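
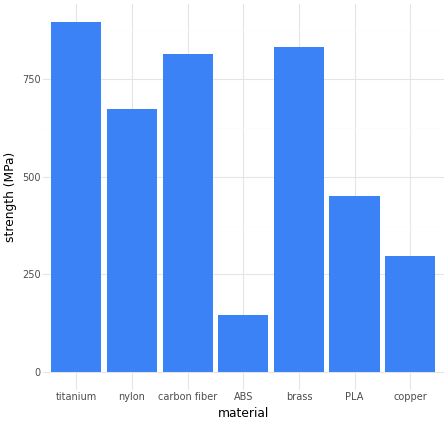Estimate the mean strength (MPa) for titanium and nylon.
≈ 800

(900 + 700) / 2 ≈ 800.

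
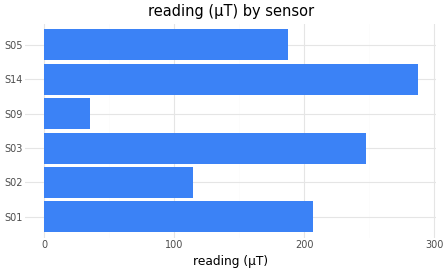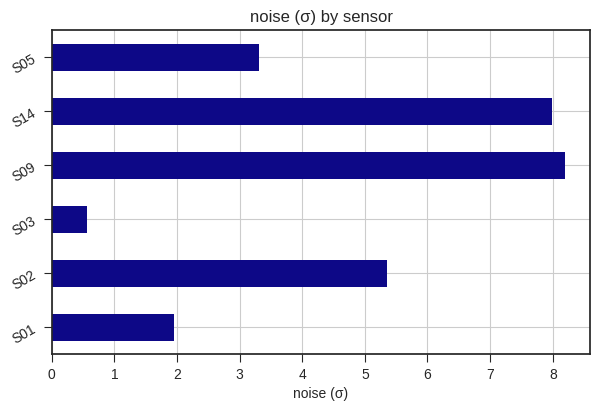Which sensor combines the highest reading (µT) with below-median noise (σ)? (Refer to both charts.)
S03

Chart 2 median noise (σ) ≈ 4; below-median sensors: S01, S03, S05. Among those, S03 has the highest reading (µT) (≈ 250).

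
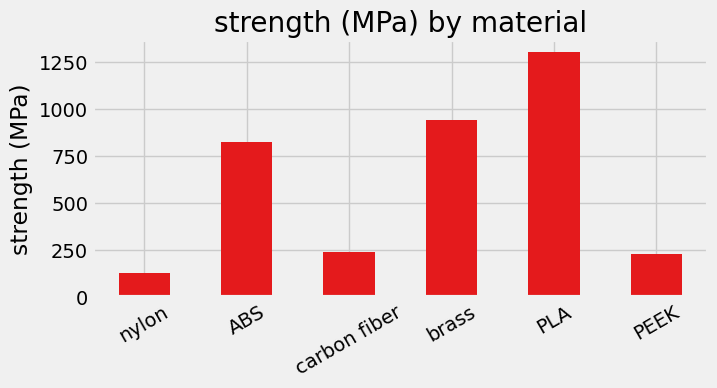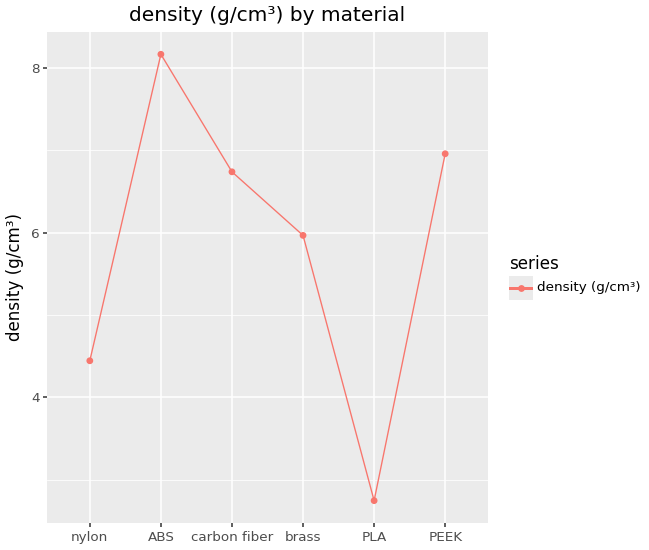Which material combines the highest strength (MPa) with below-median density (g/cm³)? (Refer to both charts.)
PLA

Chart 2 median density (g/cm³) ≈ 6; below-median materials: nylon, brass, PLA. Among those, PLA has the highest strength (MPa) (≈ 1400).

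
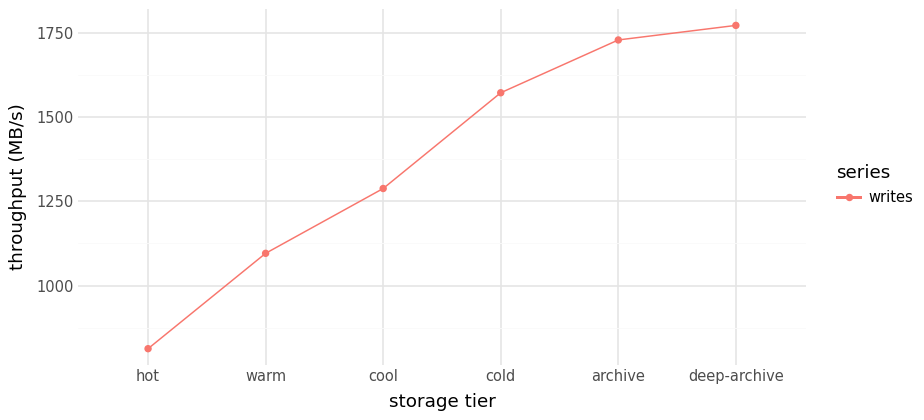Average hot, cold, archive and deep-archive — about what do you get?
≈ 1475

(800 + 1600 + 1700 + 1800) / 4 ≈ 1475.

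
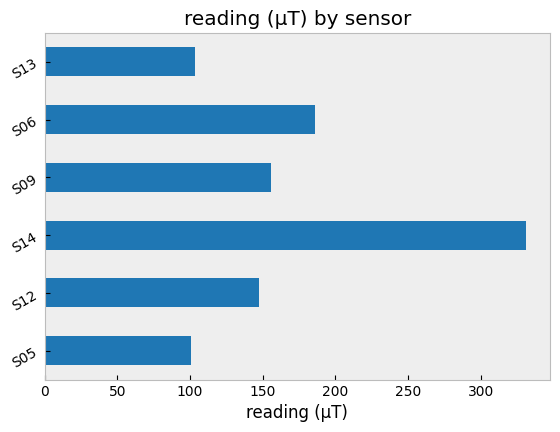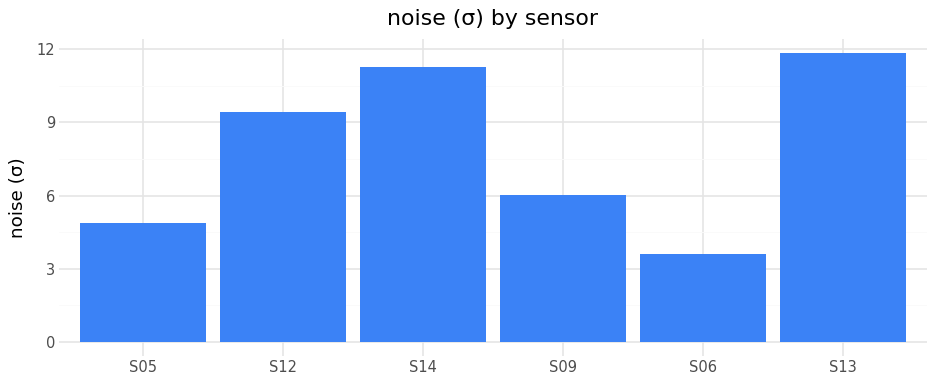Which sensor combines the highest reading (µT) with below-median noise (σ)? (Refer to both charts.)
S06

Chart 2 median noise (σ) ≈ 8; below-median sensors: S05, S09, S06. Among those, S06 has the highest reading (µT) (≈ 200).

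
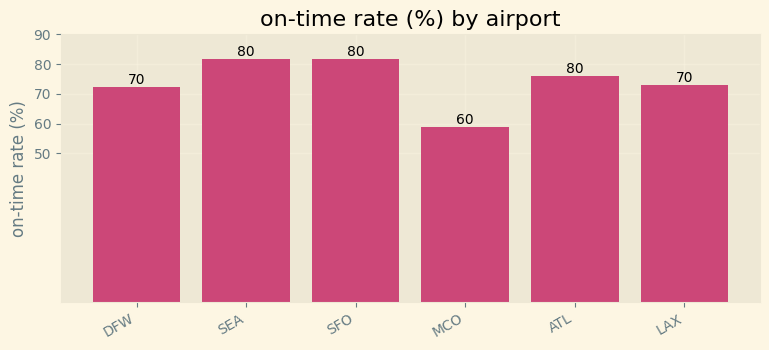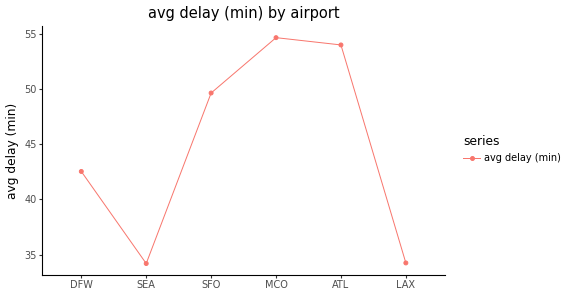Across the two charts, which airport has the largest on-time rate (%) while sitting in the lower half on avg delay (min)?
Chart 2 median avg delay (min) ≈ 50; below-median airports: DFW, SEA, LAX. Among those, SEA has the highest on-time rate (%) (≈ 80).

SEA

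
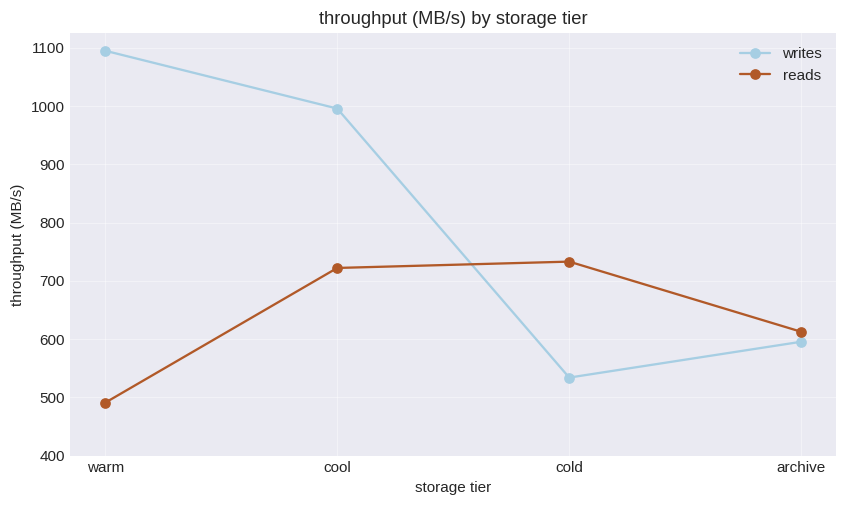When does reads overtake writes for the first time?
cool: reads ≈ 700 vs writes ≈ 1000 (not yet); cold: reads ≈ 700 vs writes ≈ 500 (first crossover).

cold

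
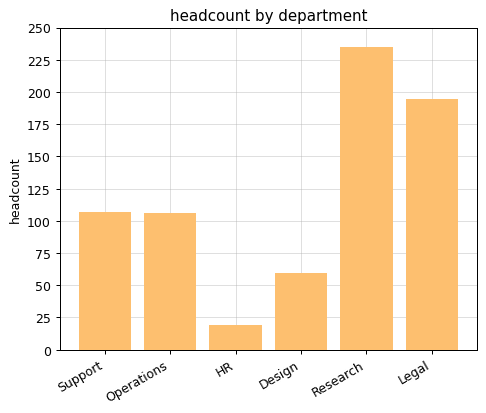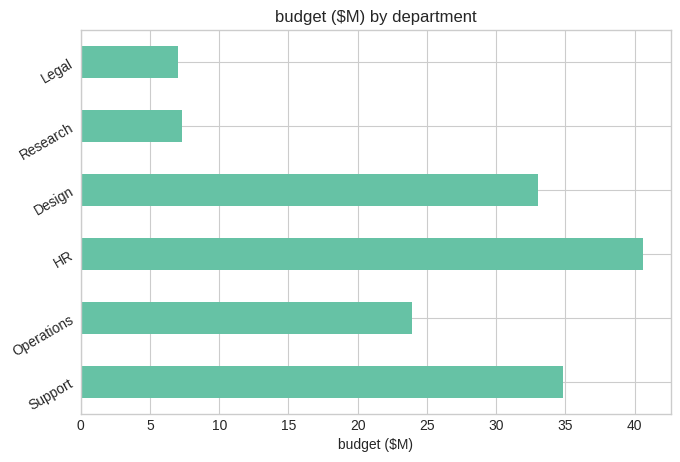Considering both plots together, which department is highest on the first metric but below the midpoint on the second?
Research

Chart 2 median budget ($M) ≈ 30; below-median departments: Operations, Research, Legal. Among those, Research has the highest headcount (≈ 225).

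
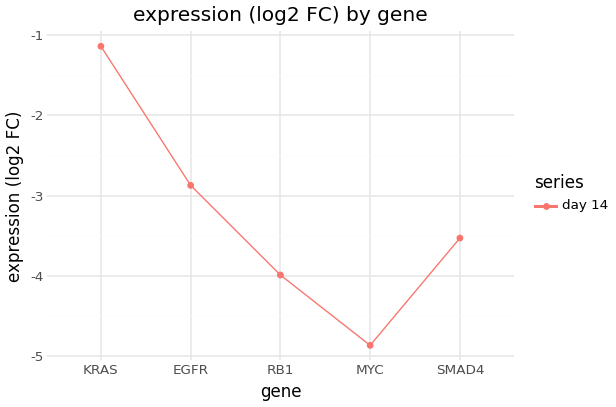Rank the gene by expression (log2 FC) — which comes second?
Top 3: KRAS ≈ -1.0, EGFR ≈ -3.0, SMAD4 ≈ -3.5.

EGFR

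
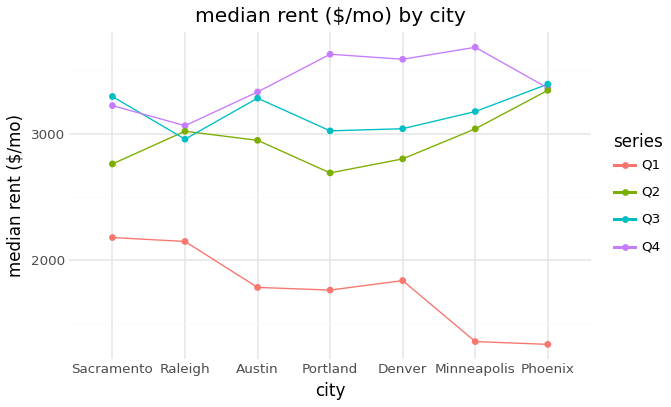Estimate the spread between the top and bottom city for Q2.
≈ 800

Max Phoenix ≈ 3400, min Portland ≈ 2600; range ≈ 800.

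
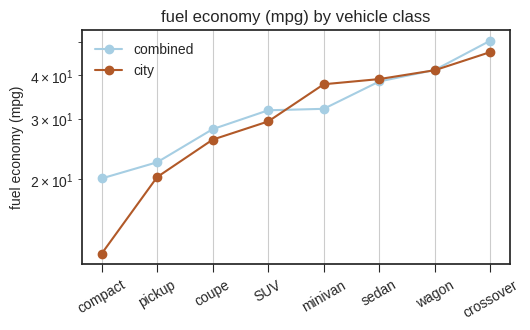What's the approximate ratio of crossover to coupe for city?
≈ 1.8×

crossover ≈ 45, coupe ≈ 25; 45/25 ≈ 1.8.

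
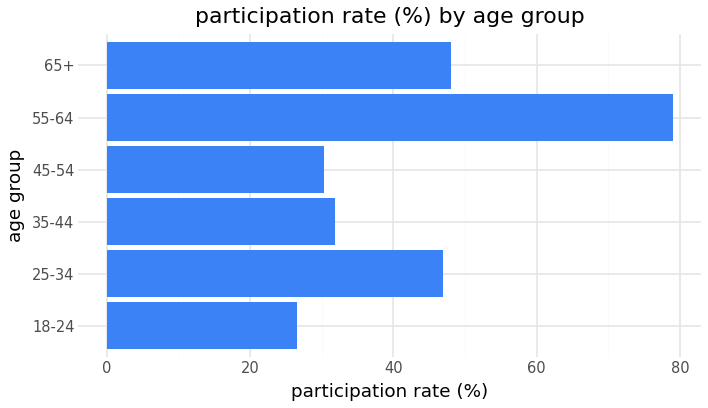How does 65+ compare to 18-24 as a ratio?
65+ ≈ 50, 18-24 ≈ 30; 50/30 ≈ 1.67.

≈ 1.67×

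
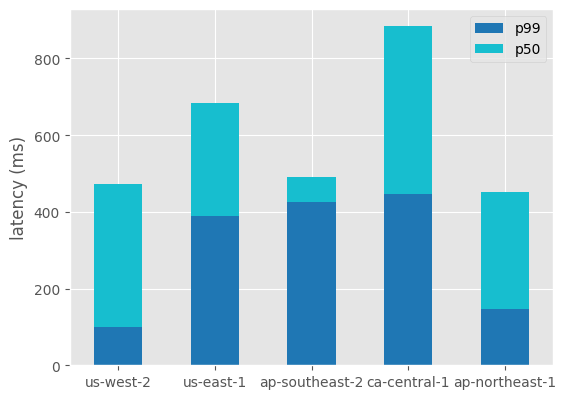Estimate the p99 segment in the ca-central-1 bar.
≈ 400

p99 top ≈ 400, bottom ≈ 0; segment ≈ 400.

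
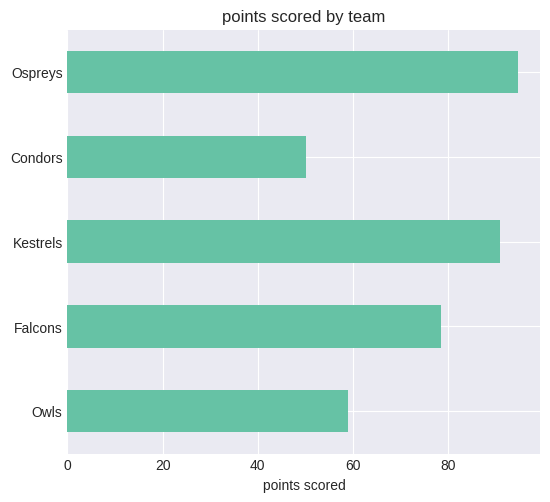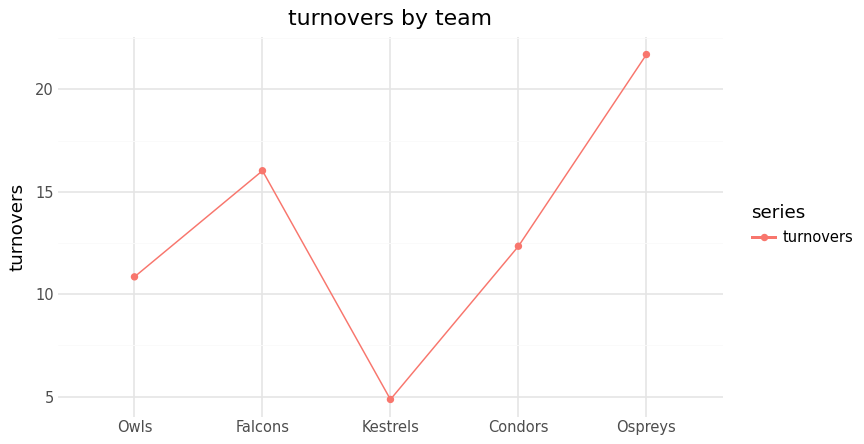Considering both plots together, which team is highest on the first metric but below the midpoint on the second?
Chart 2 median turnovers ≈ 12; below-median teams: Owls, Kestrels. Among those, Kestrels has the highest points scored (≈ 90).

Kestrels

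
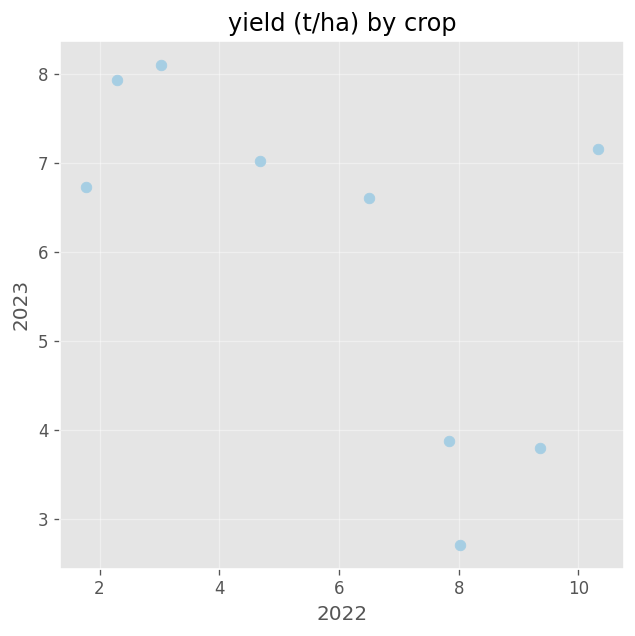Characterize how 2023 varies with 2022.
negative, moderate

Points are negatively correlated; moderate (|r| ≈ 0.6).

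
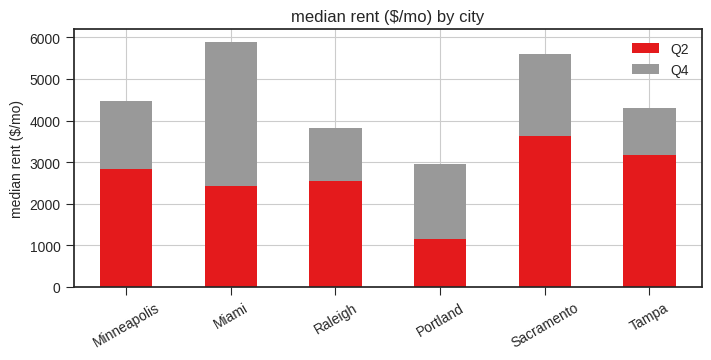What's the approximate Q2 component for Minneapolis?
Q2 top ≈ 3000, bottom ≈ 0; segment ≈ 3000.

≈ 3000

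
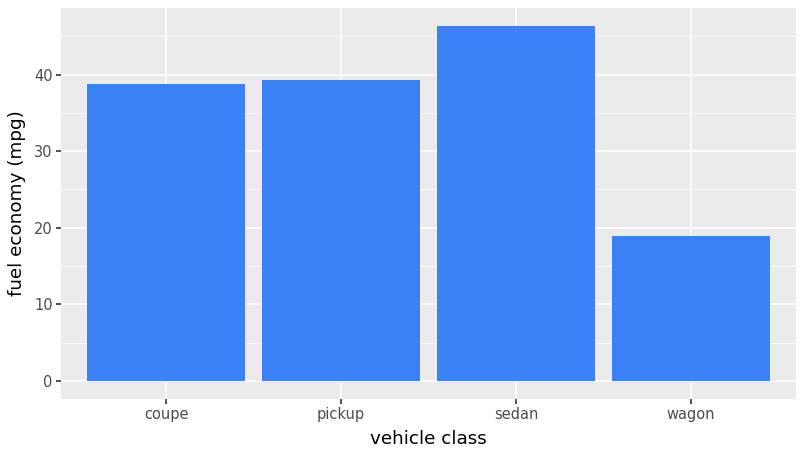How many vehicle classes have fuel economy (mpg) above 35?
Above 35: coupe, pickup, sedan.

3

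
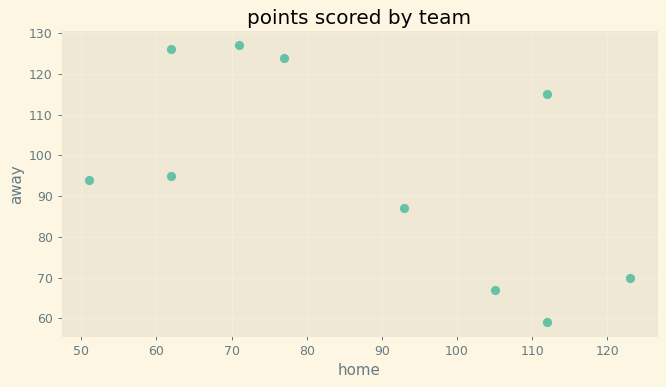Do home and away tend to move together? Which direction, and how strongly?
Points are negatively correlated; moderate (|r| ≈ 0.6).

negative, moderate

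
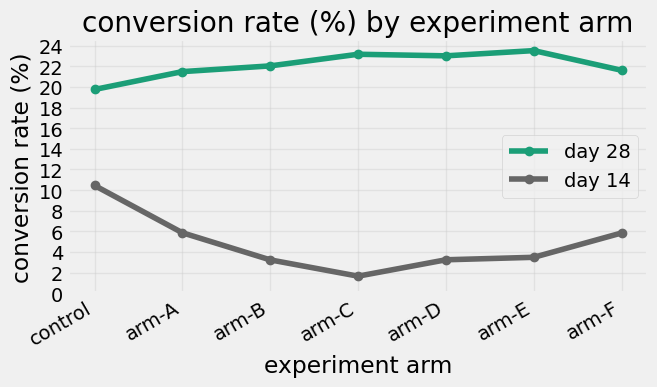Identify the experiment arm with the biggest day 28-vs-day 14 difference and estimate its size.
arm-C: day 28 ≈ 24, day 14 ≈ 2 → gap ≈ 22. Next-largest (arm-E) is only ≈ 20.

arm-C, ≈ 22 %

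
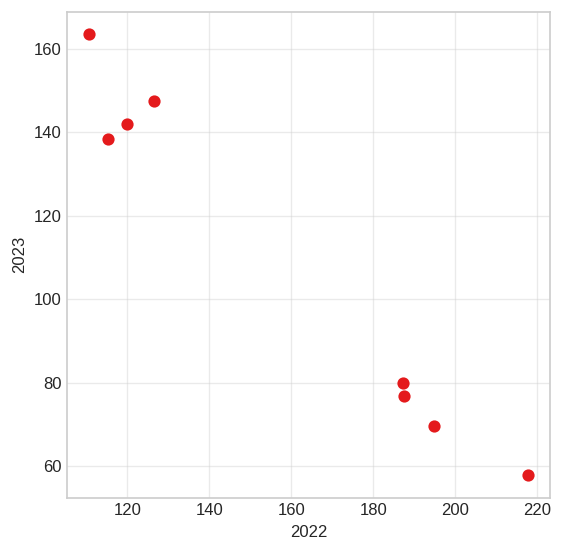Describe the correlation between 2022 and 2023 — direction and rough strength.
Points are negatively correlated; strong (|r| ≈ 1.0).

negative, strong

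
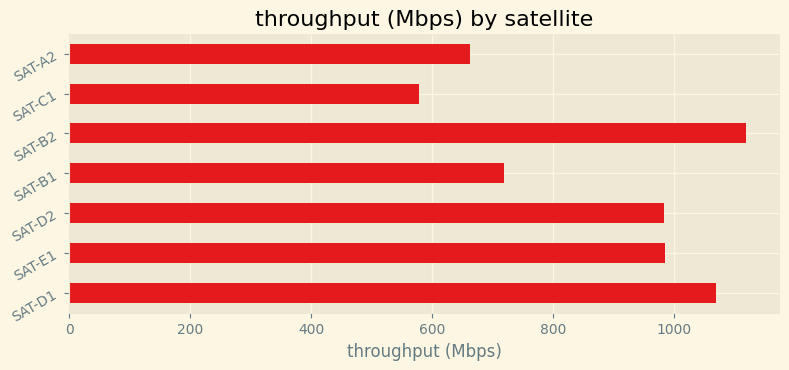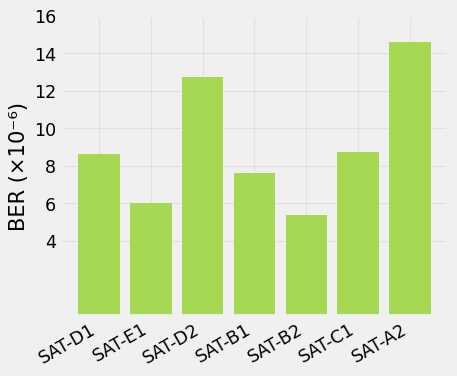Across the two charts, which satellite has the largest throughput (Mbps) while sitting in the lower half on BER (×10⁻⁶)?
Chart 2 median BER (×10⁻⁶) ≈ 8; below-median satellites: SAT-E1, SAT-B1, SAT-B2. Among those, SAT-B2 has the highest throughput (Mbps) (≈ 1200).

SAT-B2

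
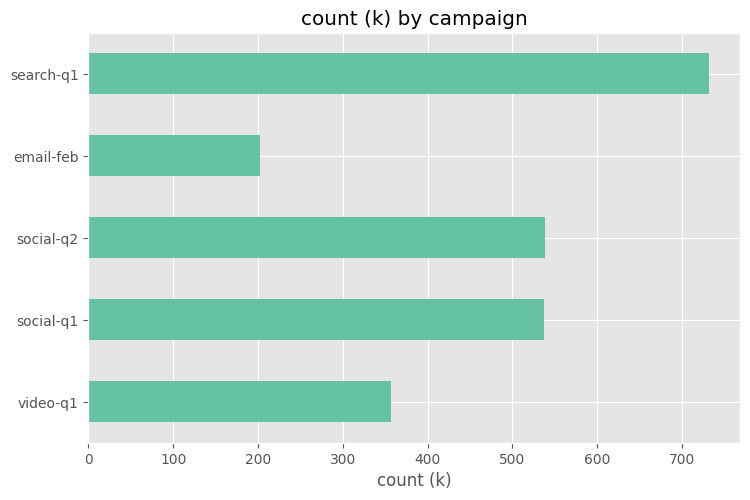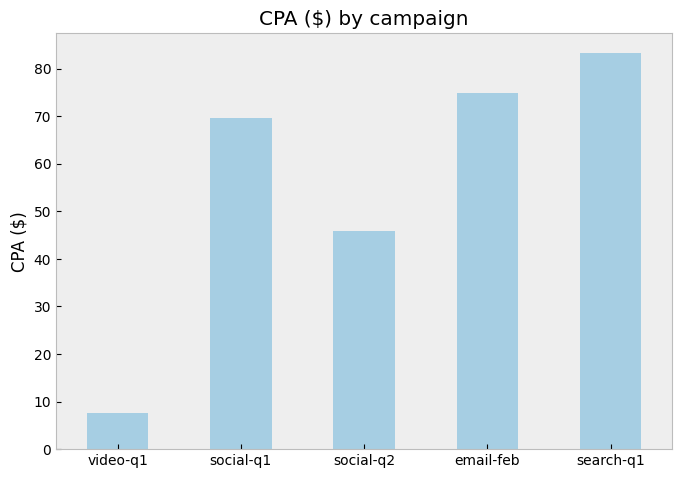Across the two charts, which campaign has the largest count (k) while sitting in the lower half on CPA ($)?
Chart 2 median CPA ($) ≈ 70; below-median campaigns: video-q1, social-q2. Among those, social-q2 has the highest count (k) (≈ 500).

social-q2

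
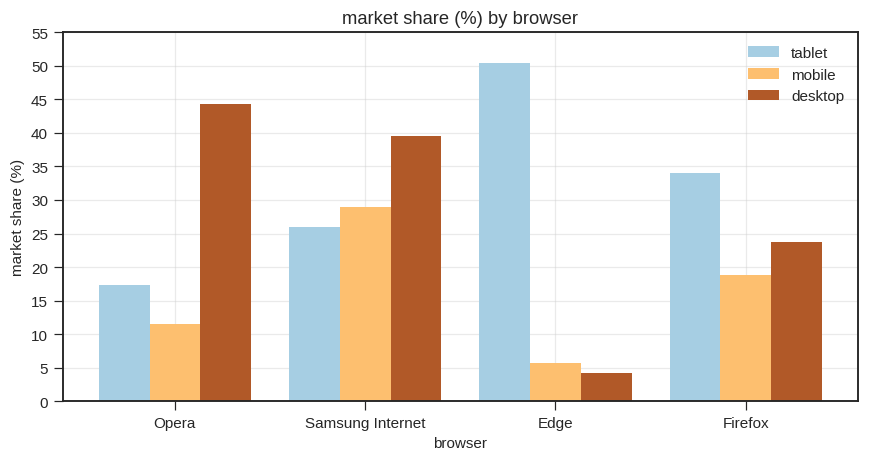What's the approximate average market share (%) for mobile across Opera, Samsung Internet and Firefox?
≈ 20

(10 + 30 + 20) / 3 ≈ 20.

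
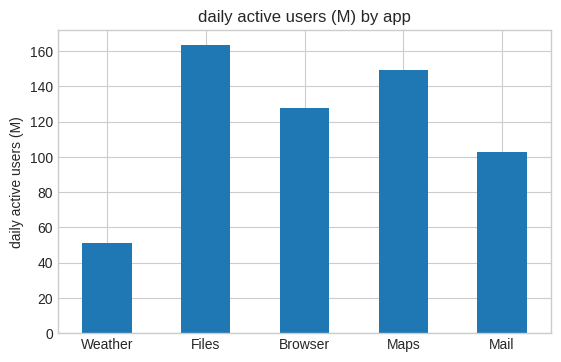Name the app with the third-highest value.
Top 4: Files ≈ 160, Maps ≈ 140, Browser ≈ 120, Mail ≈ 100.

Browser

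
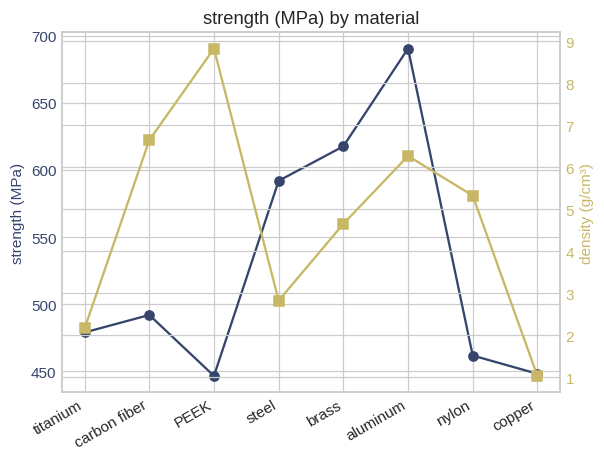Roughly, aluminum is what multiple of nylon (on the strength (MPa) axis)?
aluminum ≈ 700, nylon ≈ 450; 700/450 ≈ 1.56.

≈ 1.56×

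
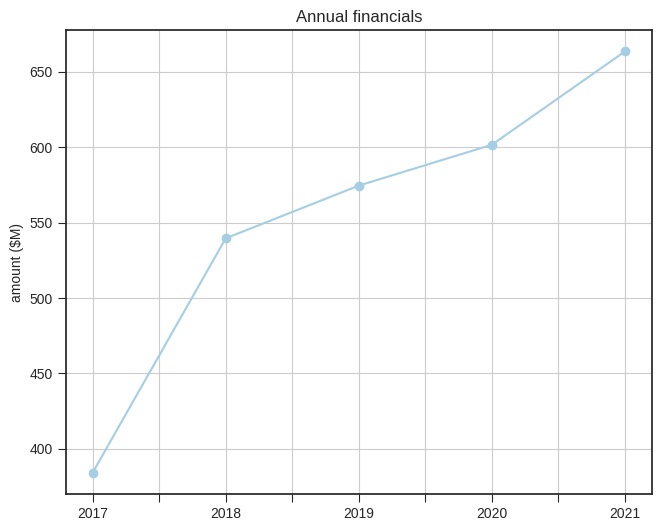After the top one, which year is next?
2020

Top 3: 2021 ≈ 675, 2020 ≈ 600, 2019 ≈ 575.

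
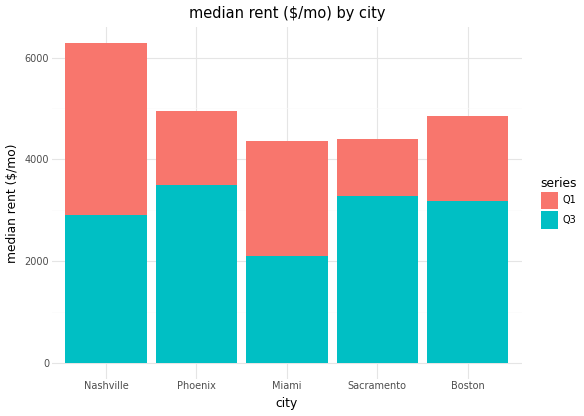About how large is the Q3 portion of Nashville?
≈ 3000

Q3 top ≈ 3000, bottom ≈ 0; segment ≈ 3000.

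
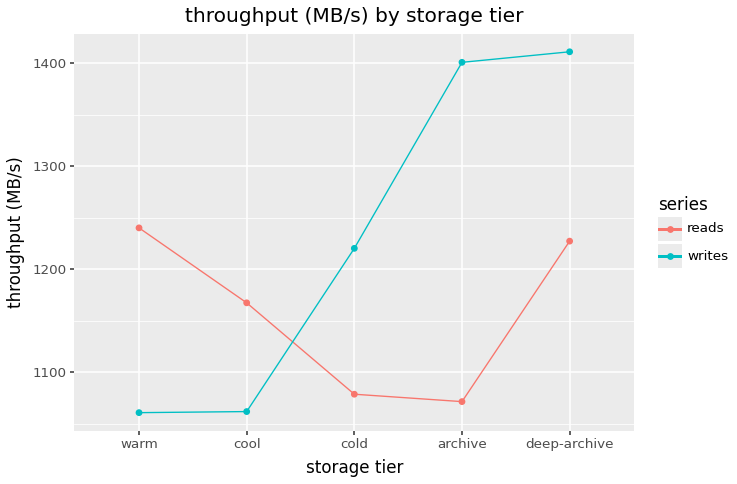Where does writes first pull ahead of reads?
cool: writes ≈ 1050 vs reads ≈ 1150 (not yet); cold: writes ≈ 1200 vs reads ≈ 1100 (first crossover).

cold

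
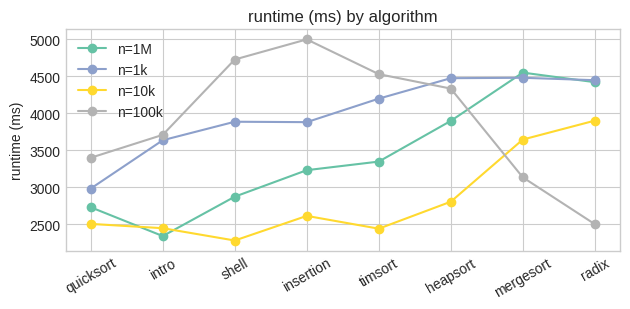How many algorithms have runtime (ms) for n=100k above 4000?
Above 4000: shell, insertion, timsort, heapsort.

4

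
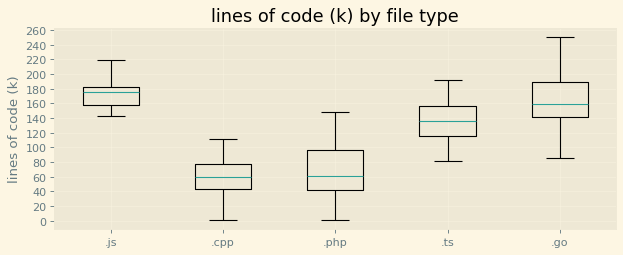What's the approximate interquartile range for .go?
Q3 ≈ 180, Q1 ≈ 140; IQR ≈ 40.

≈ 40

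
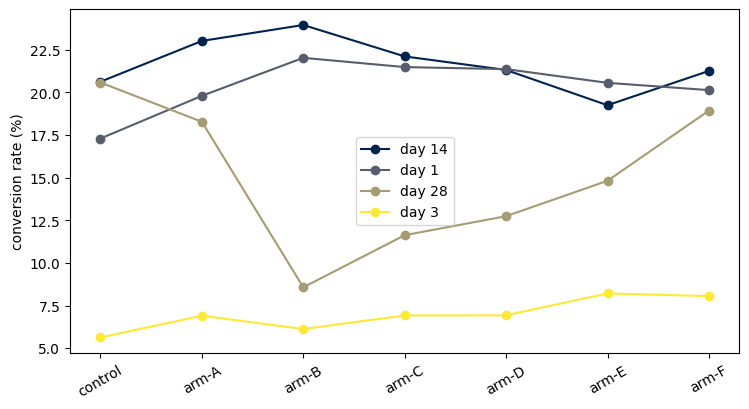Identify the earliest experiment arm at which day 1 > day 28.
control: day 1 ≈ 18 vs day 28 ≈ 20 (not yet); arm-A: day 1 ≈ 20 vs day 28 ≈ 18 (first crossover).

arm-A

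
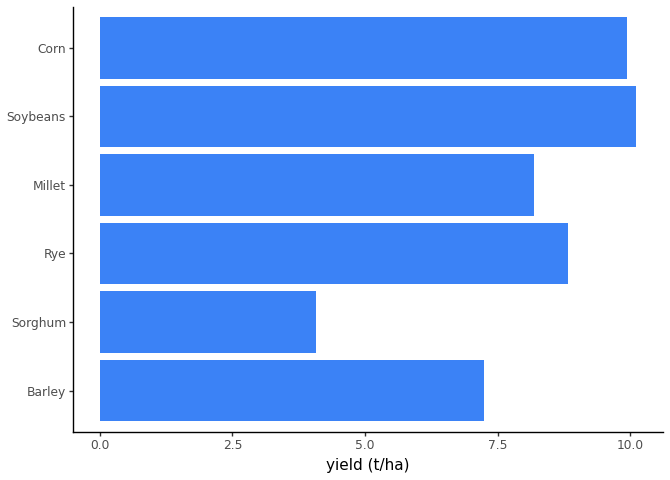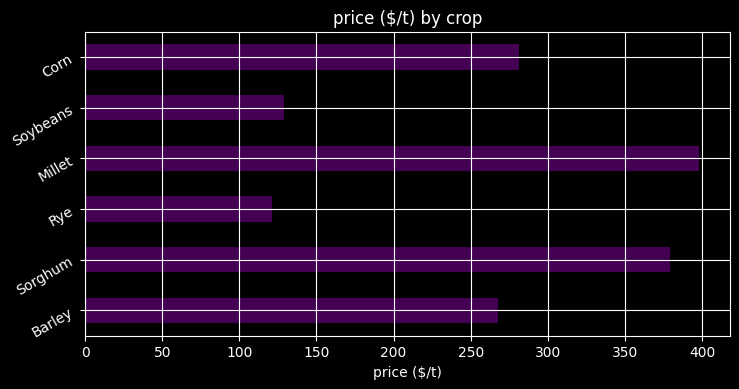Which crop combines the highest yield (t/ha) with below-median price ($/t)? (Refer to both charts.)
Chart 2 median price ($/t) ≈ 250; below-median crops: Barley, Rye, Soybeans. Among those, Soybeans has the highest yield (t/ha) (≈ 10).

Soybeans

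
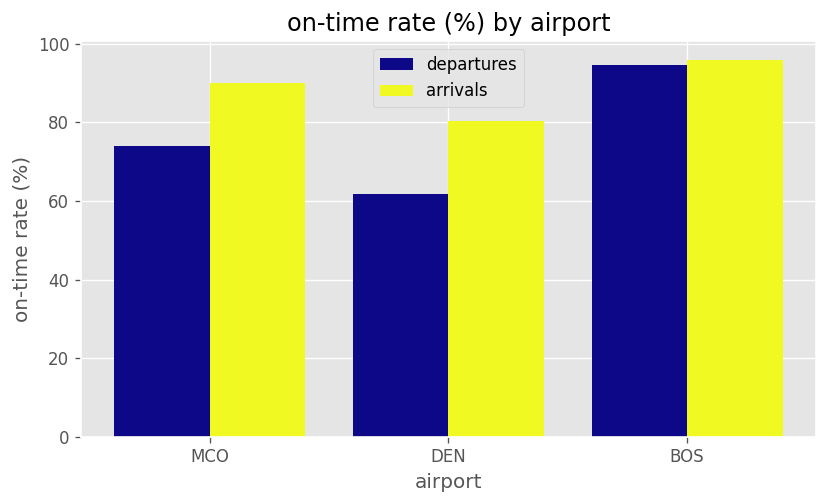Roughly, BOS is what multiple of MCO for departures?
≈ 1.29×

BOS ≈ 90, MCO ≈ 70; 90/70 ≈ 1.29.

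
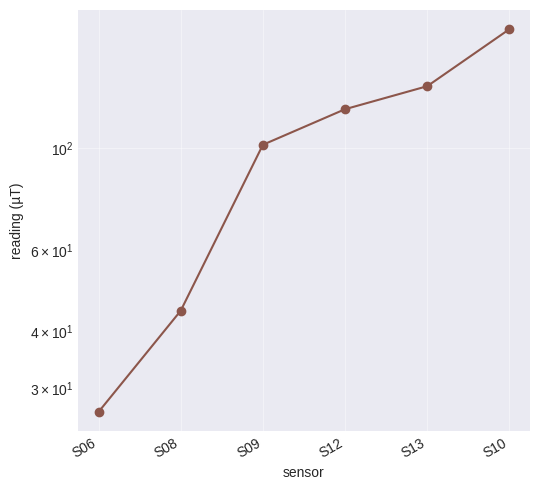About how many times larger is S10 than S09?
S10 ≈ 180, S09 ≈ 100; 180/100 ≈ 1.8.

≈ 1.8×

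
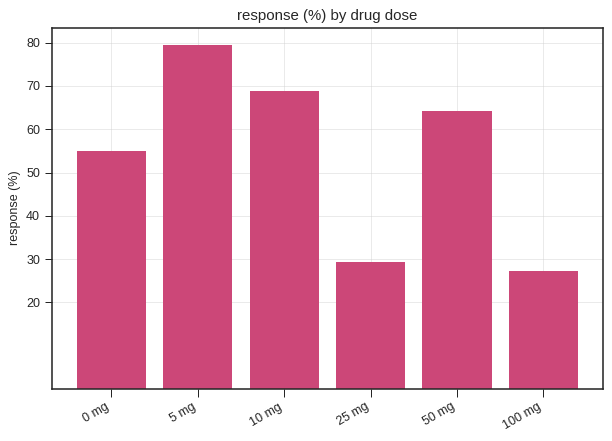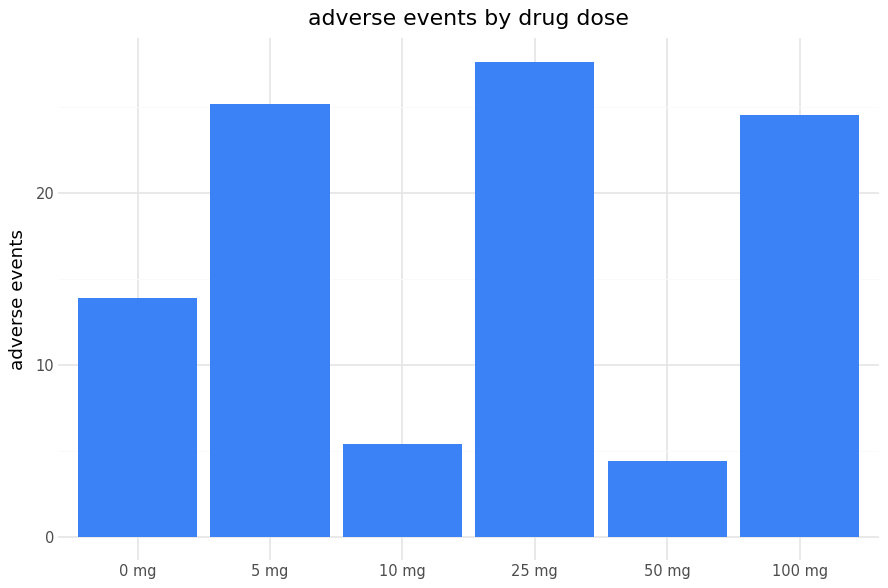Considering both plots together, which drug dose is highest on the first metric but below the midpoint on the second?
Chart 2 median adverse events ≈ 20; below-median drug doses: 0 mg, 10 mg, 50 mg. Among those, 10 mg has the highest response (%) (≈ 70).

10 mg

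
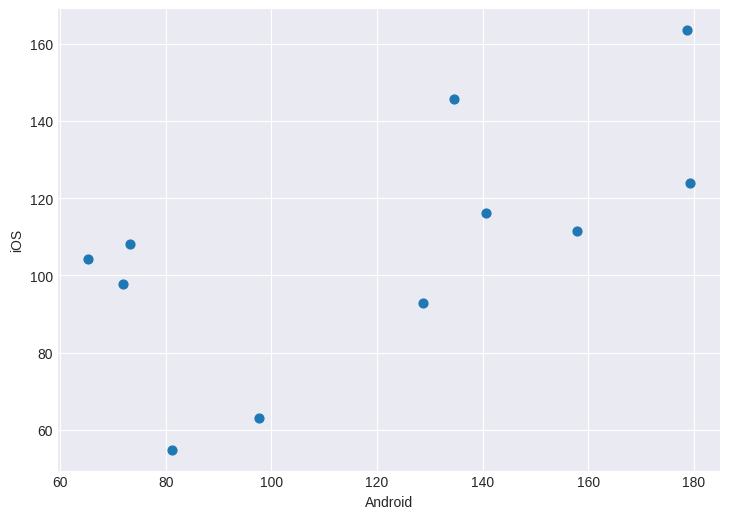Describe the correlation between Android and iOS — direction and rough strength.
Points are positively correlated; moderate (|r| ≈ 0.6).

positive, moderate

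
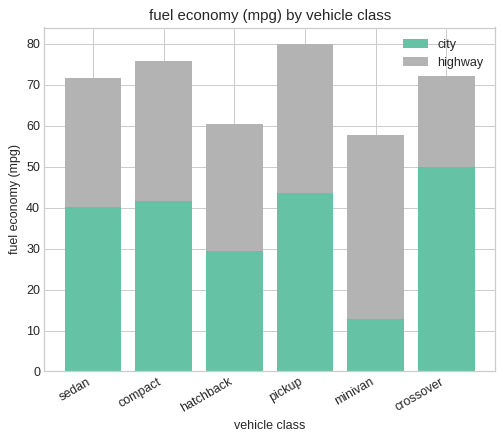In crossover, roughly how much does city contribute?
≈ 50

city top ≈ 50, bottom ≈ 0; segment ≈ 50.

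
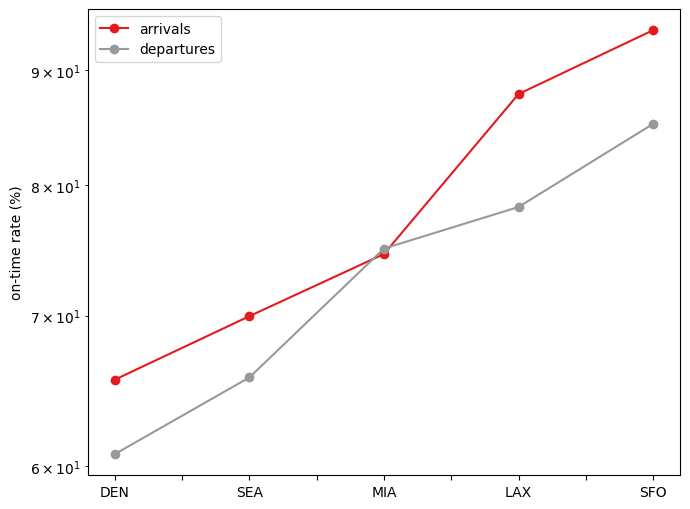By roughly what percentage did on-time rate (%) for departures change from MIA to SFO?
≈ +13.3%

MIA ≈ 75, SFO ≈ 85; (85 − 75) / 75 ≈ +13.3%.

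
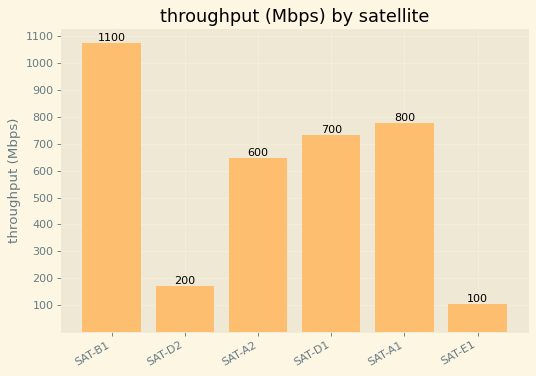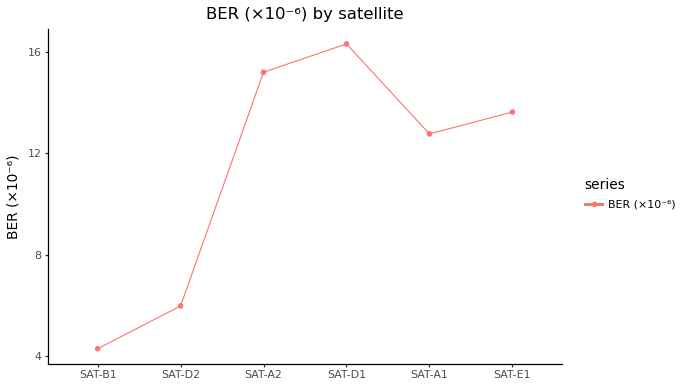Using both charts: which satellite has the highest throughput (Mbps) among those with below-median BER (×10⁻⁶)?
SAT-B1

Chart 2 median BER (×10⁻⁶) ≈ 14; below-median satellites: SAT-B1, SAT-D2, SAT-A1. Among those, SAT-B1 has the highest throughput (Mbps) (≈ 1100).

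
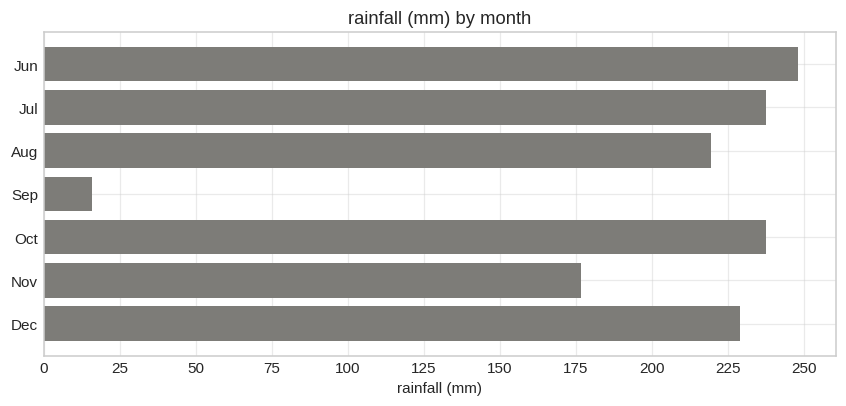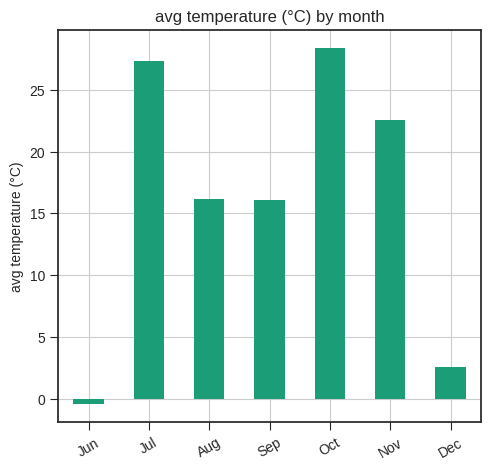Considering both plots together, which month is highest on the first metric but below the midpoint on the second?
Jun

Chart 2 median avg temperature (°C) ≈ 15; below-median months: Jun, Sep, Dec. Among those, Jun has the highest rainfall (mm) (≈ 250).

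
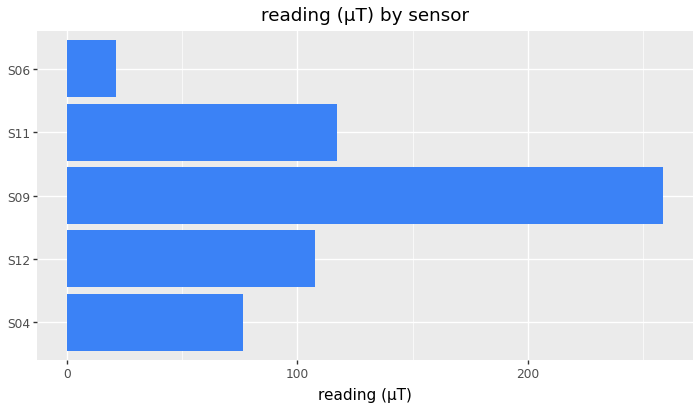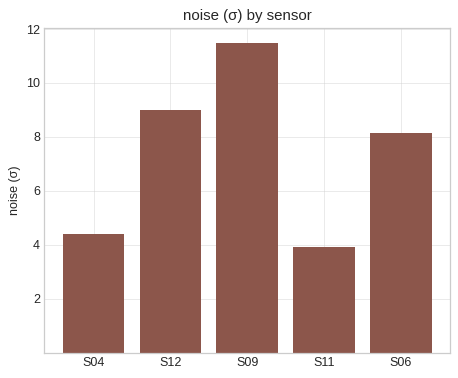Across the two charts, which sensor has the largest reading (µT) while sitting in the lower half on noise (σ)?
Chart 2 median noise (σ) ≈ 8; below-median sensors: S04, S11. Among those, S11 has the highest reading (µT) (≈ 125).

S11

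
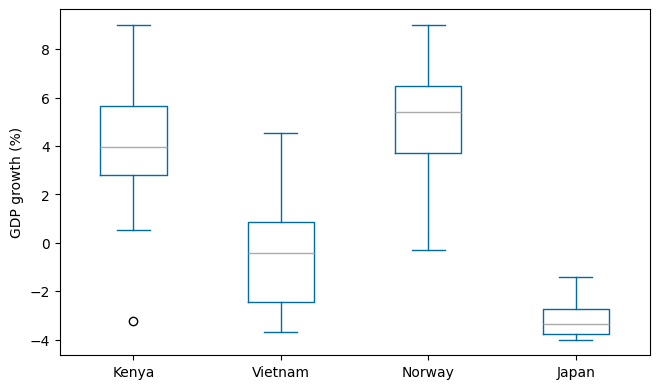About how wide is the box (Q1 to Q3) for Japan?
≈ 1

Q3 ≈ -3, Q1 ≈ -4; IQR ≈ 1.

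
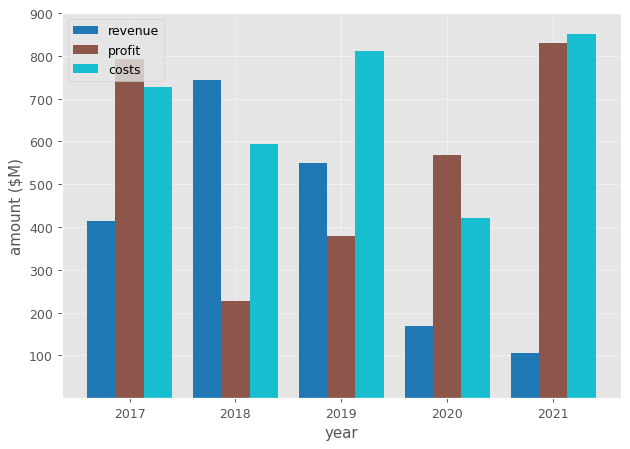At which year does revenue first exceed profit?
2018

2017: revenue ≈ 400 vs profit ≈ 800 (not yet); 2018: revenue ≈ 700 vs profit ≈ 200 (first crossover).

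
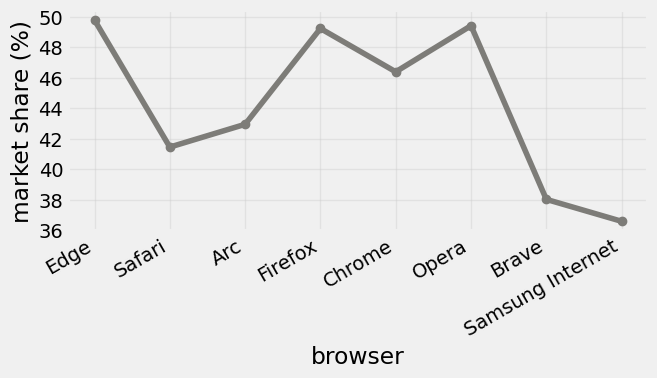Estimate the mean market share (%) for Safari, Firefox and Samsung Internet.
≈ 43

(42 + 50 + 36) / 3 ≈ 43.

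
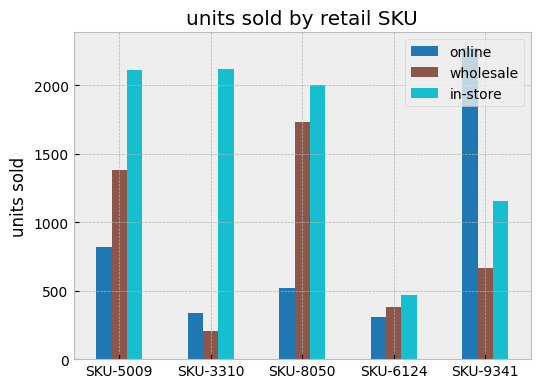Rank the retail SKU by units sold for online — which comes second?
Top 3 for online: SKU-9341 ≈ 2200, SKU-5009 ≈ 800, SKU-8050 ≈ 600.

SKU-5009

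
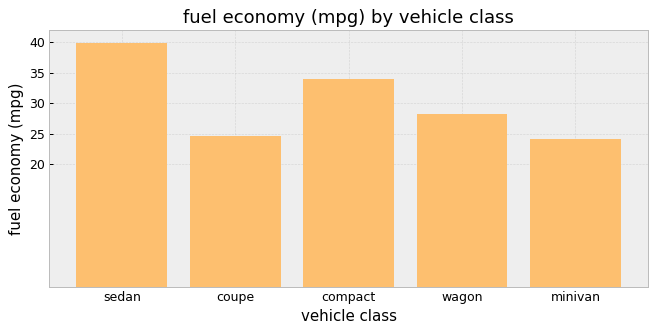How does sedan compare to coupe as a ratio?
≈ 1.6×

sedan ≈ 40, coupe ≈ 25; 40/25 ≈ 1.6.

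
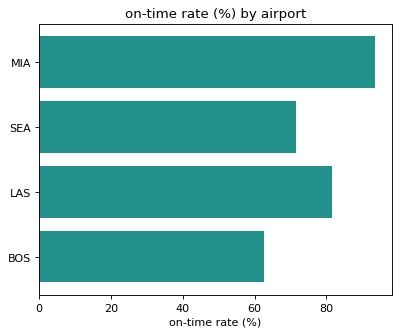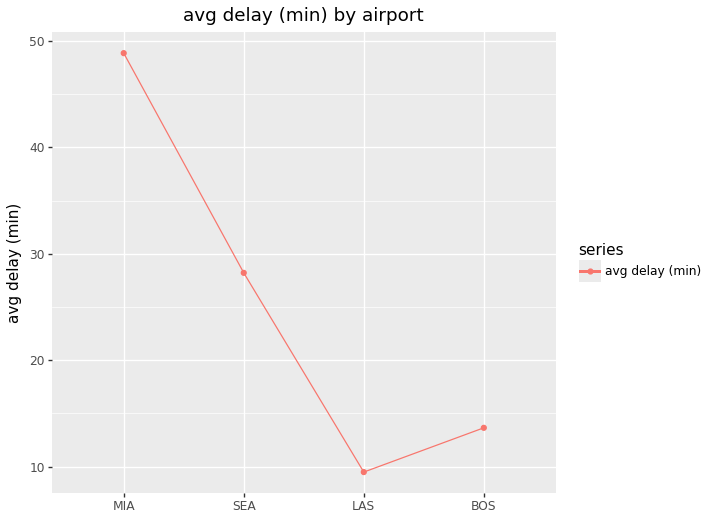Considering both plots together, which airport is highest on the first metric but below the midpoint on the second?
LAS

Chart 2 median avg delay (min) ≈ 20; below-median airports: LAS, BOS. Among those, LAS has the highest on-time rate (%) (≈ 80).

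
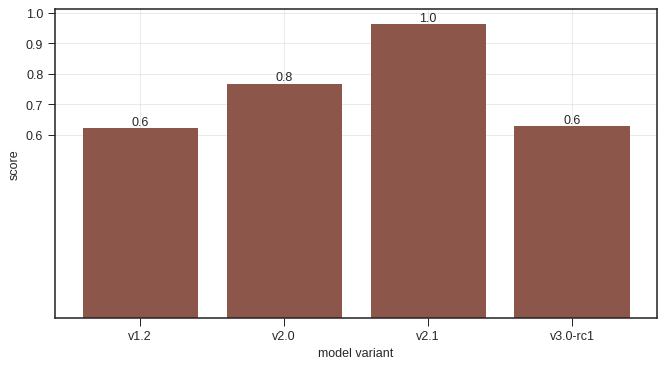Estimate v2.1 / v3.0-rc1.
v2.1 ≈ 1.0, v3.0-rc1 ≈ 0.6; 1.0/0.6 ≈ 1.67.

≈ 1.67×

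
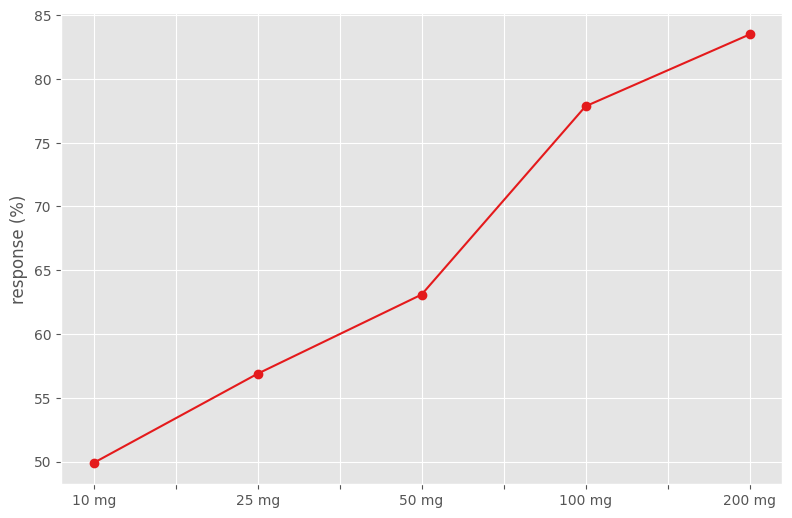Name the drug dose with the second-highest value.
Top 3: 200 mg ≈ 85, 100 mg ≈ 80, 50 mg ≈ 65.

100 mg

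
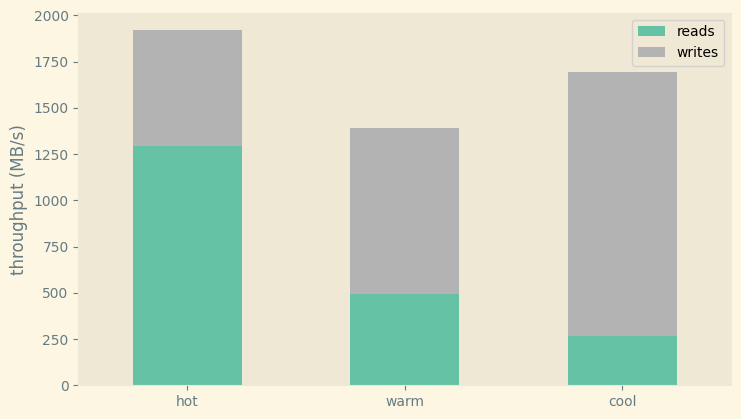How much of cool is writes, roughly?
≈ 1400

writes top ≈ 1600, bottom ≈ 200; segment ≈ 1400.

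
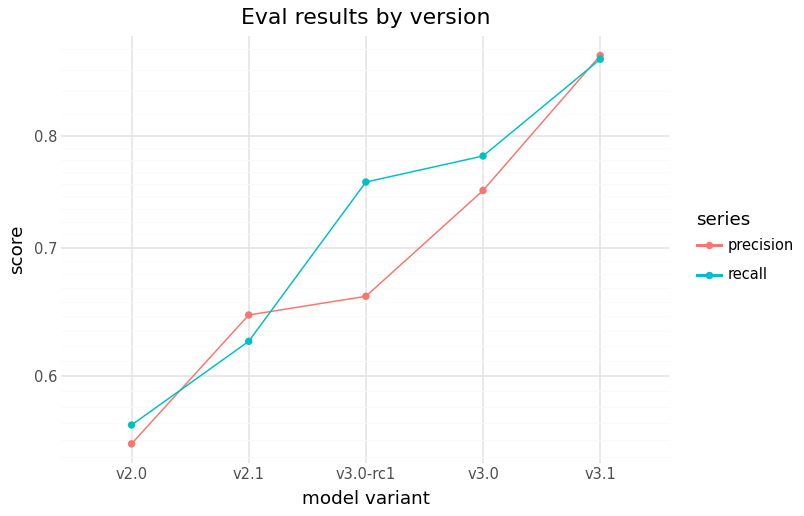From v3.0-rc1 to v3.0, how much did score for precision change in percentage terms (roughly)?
v3.0-rc1 ≈ 0.65, v3.0 ≈ 0.75; (0.75 − 0.65) / 0.65 ≈ +15.4%.

≈ +15.4%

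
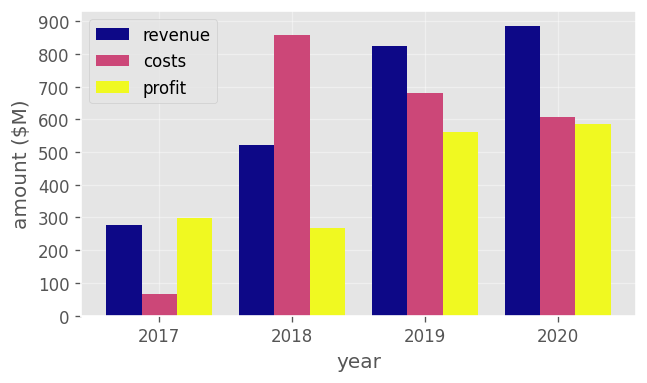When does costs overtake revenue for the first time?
2017: costs ≈ 100 vs revenue ≈ 300 (not yet); 2018: costs ≈ 900 vs revenue ≈ 500 (first crossover).

2018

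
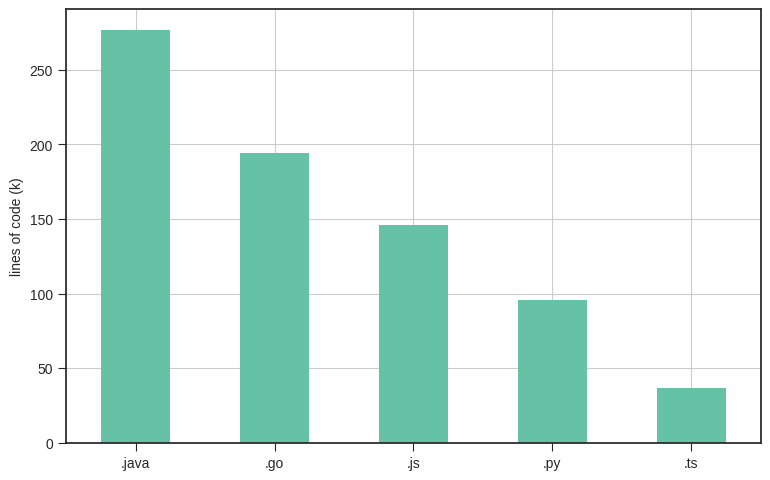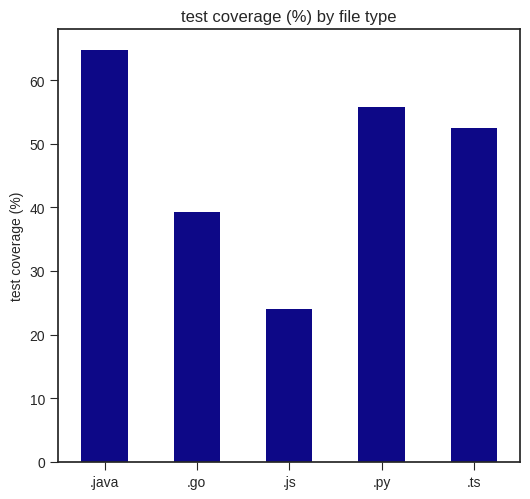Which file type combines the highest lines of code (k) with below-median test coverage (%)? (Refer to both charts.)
Chart 2 median test coverage (%) ≈ 50; below-median file types: .go, .js. Among those, .go has the highest lines of code (k) (≈ 200).

.go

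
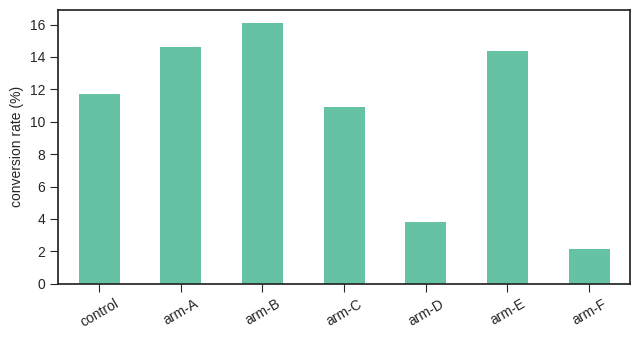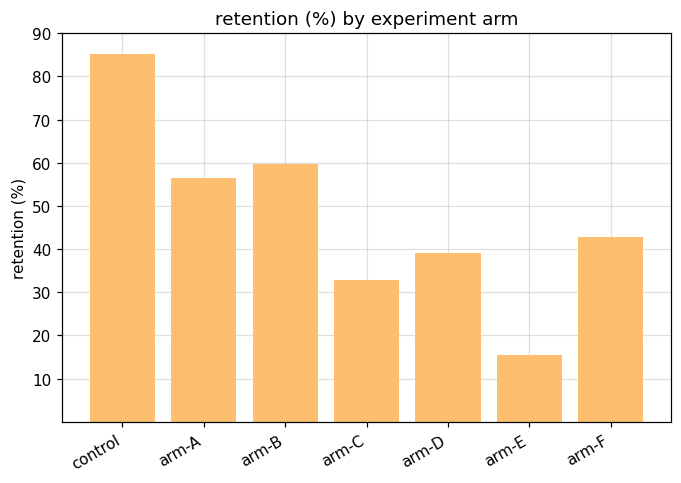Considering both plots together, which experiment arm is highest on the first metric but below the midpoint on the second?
Chart 2 median retention (%) ≈ 40; below-median experiment arms: arm-C, arm-D, arm-E. Among those, arm-E has the highest conversion rate (%) (≈ 14).

arm-E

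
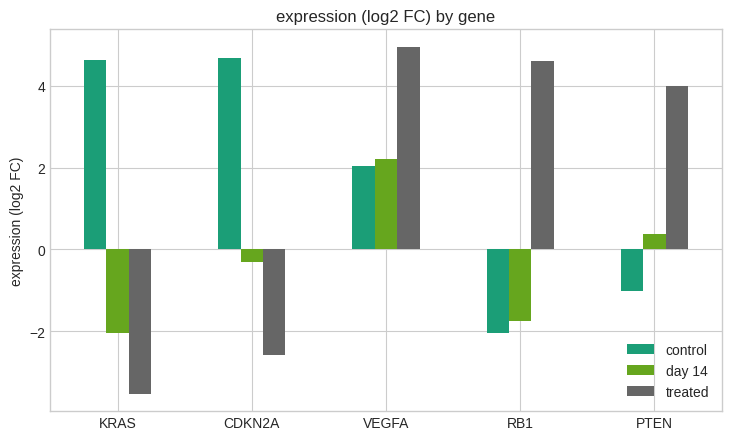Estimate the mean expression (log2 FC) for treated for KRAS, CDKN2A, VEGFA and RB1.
(-4 + -3 + 5 + 5) / 4 ≈ 1.

≈ 1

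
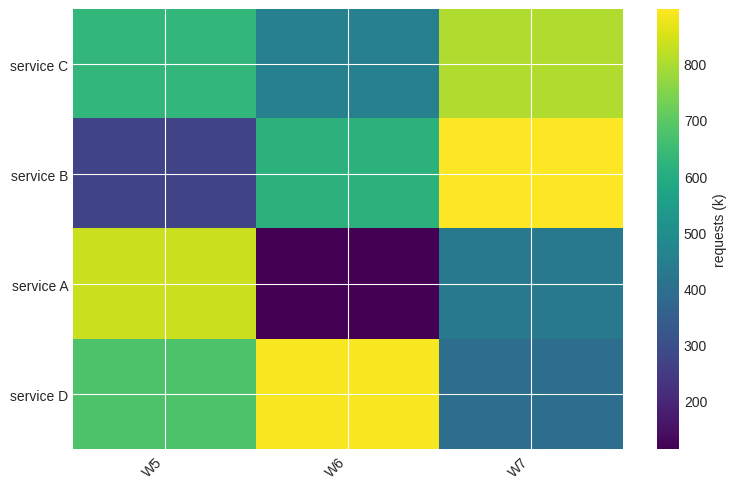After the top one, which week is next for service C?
W5

Top 3 for service C: W7 ≈ 800, W5 ≈ 600, W6 ≈ 500.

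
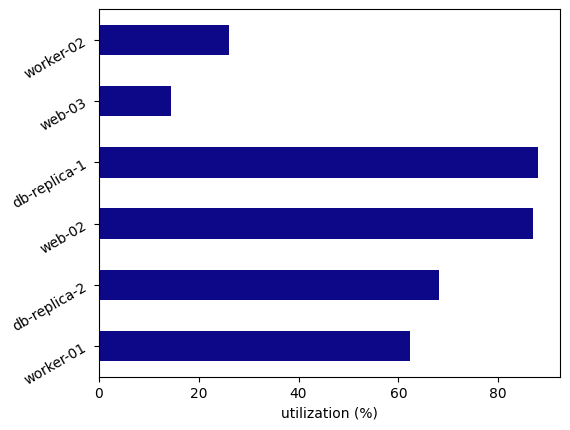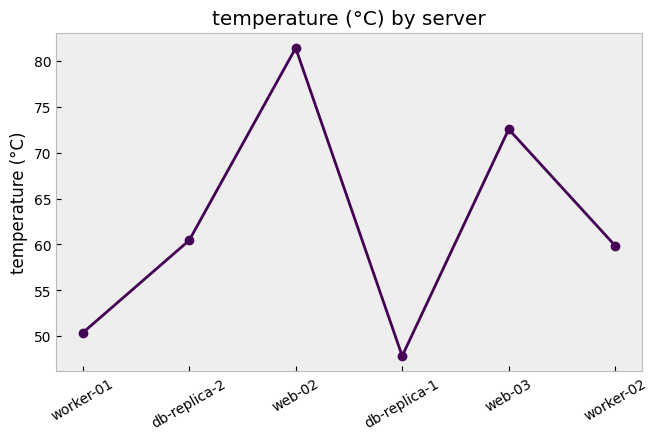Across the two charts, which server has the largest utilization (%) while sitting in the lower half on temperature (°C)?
Chart 2 median temperature (°C) ≈ 60; below-median servers: worker-01, db-replica-1, worker-02. Among those, db-replica-1 has the highest utilization (%) (≈ 90).

db-replica-1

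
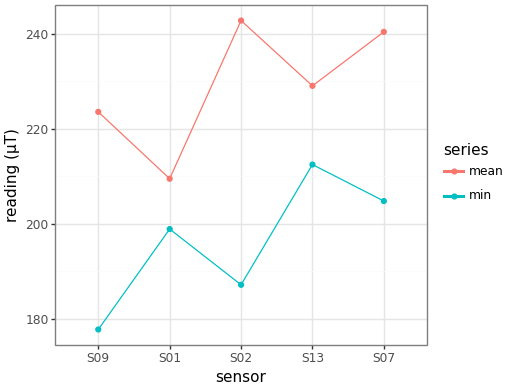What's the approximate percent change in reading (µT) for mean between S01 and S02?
S01 ≈ 210, S02 ≈ 240; (240 − 210) / 210 ≈ +14.3%.

≈ +14.3%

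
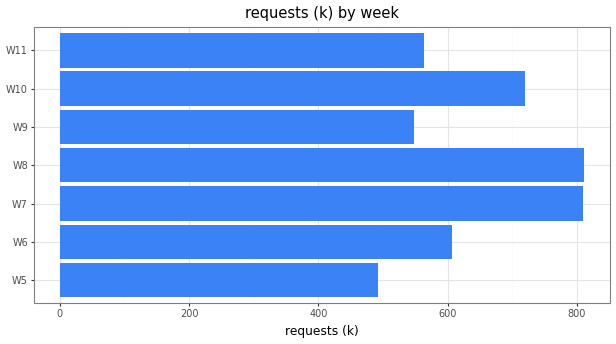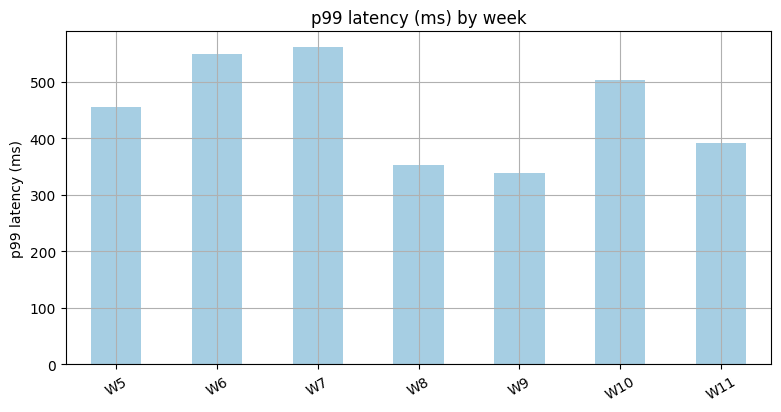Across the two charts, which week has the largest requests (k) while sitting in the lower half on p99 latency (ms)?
Chart 2 median p99 latency (ms) ≈ 500; below-median weeks: W8, W9, W11. Among those, W8 has the highest requests (k) (≈ 800).

W8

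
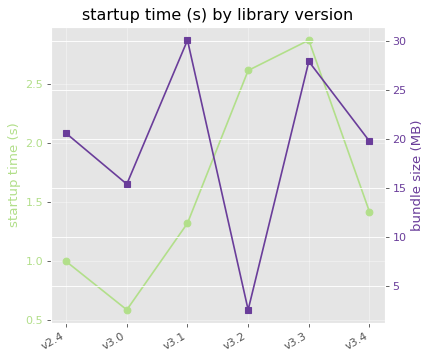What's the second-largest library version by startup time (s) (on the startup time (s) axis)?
Top 3 (on the startup time (s) axis): v3.3 ≈ 2.8, v3.2 ≈ 2.6, v3.4 ≈ 1.4.

v3.2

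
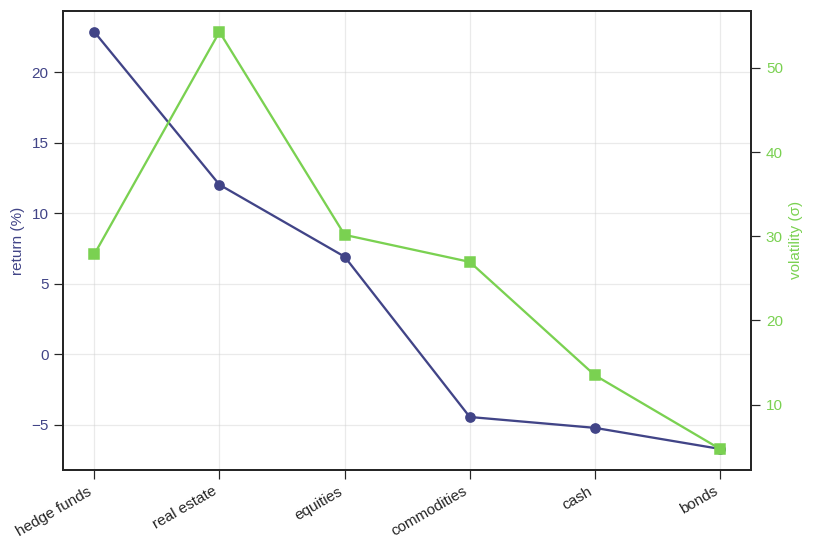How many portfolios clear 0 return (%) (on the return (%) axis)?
3

Above 0: hedge funds, real estate, equities.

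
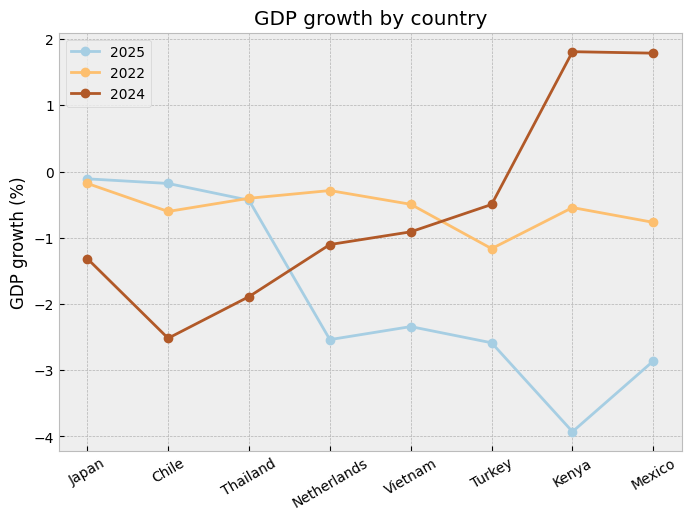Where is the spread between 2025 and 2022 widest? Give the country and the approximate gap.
Kenya: 2025 ≈ -4.0, 2022 ≈ -0.5 → gap ≈ 3.5. Next-largest (Netherlands) is only ≈ 2.0.

Kenya, ≈ 3.5 %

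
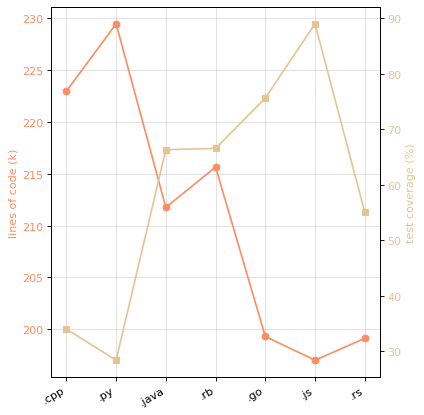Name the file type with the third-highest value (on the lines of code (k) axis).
Top 4 (on the lines of code (k) axis): .py ≈ 230, .cpp ≈ 225, .rb ≈ 215, .java ≈ 210.

.rb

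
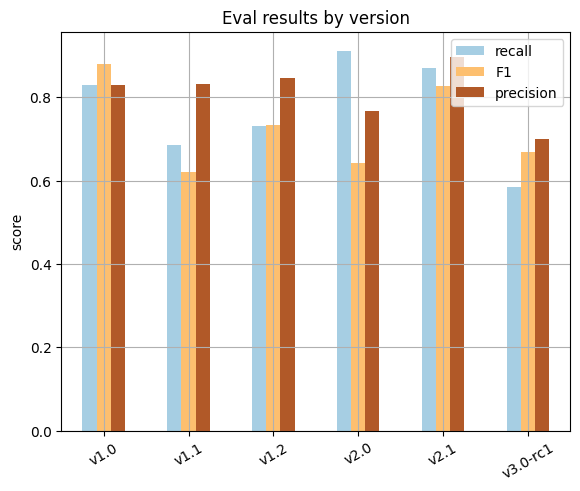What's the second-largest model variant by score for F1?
v2.1

Top 3 for F1: v1.0 ≈ 0.9, v2.1 ≈ 0.8, v1.2 ≈ 0.7.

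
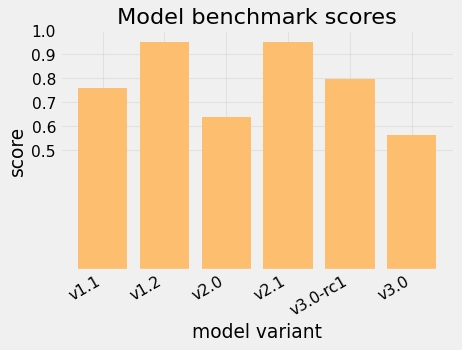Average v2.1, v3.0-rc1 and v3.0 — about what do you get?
≈ 0.8

(1.0 + 0.8 + 0.6) / 3 ≈ 0.8.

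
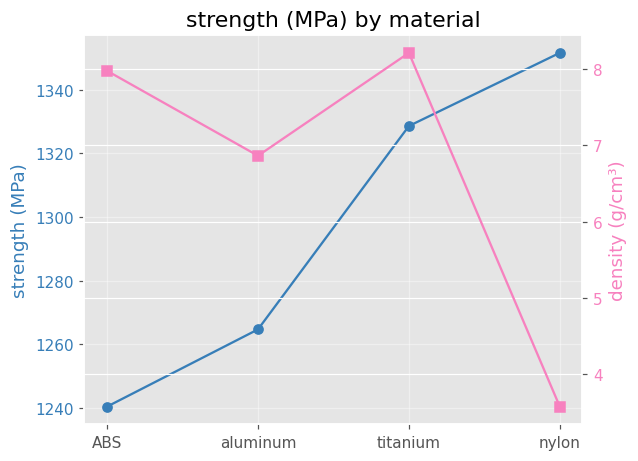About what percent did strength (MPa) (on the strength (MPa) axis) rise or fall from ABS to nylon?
ABS ≈ 1240, nylon ≈ 1350; (1350 − 1240) / 1240 ≈ +8.9%.

≈ +8.9%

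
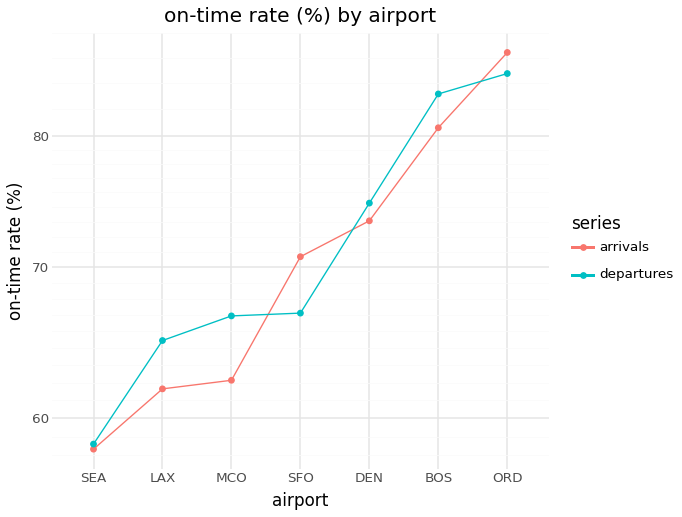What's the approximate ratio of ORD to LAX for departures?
≈ 1.31×

ORD ≈ 85, LAX ≈ 65; 85/65 ≈ 1.31.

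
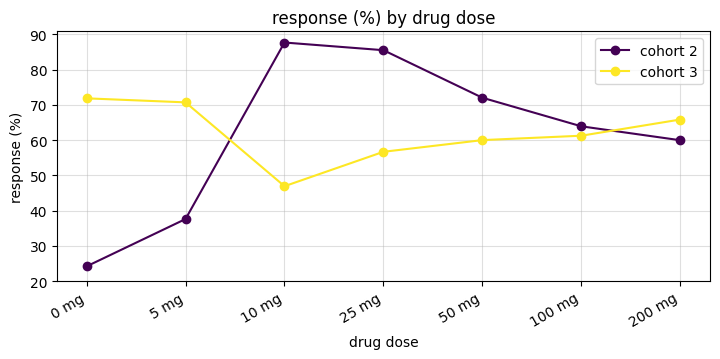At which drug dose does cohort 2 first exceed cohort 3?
5 mg: cohort 2 ≈ 40 vs cohort 3 ≈ 70 (not yet); 10 mg: cohort 2 ≈ 90 vs cohort 3 ≈ 50 (first crossover).

10 mg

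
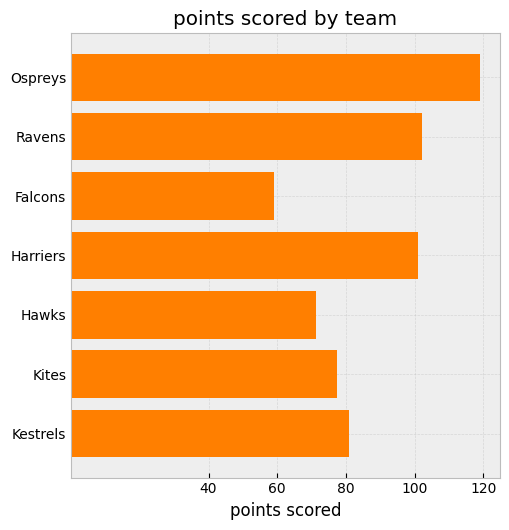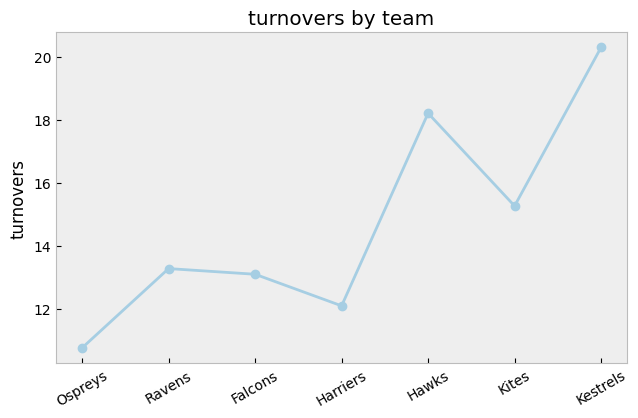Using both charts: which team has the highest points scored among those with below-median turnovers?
Ospreys

Chart 2 median turnovers ≈ 14; below-median teams: Ospreys, Falcons, Harriers. Among those, Ospreys has the highest points scored (≈ 120).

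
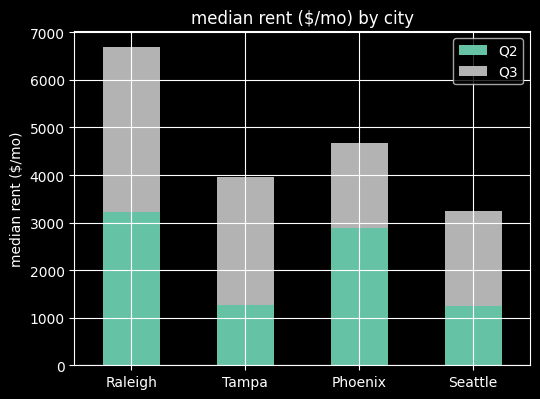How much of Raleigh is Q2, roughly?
Q2 top ≈ 3000, bottom ≈ 0; segment ≈ 3000.

≈ 3000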